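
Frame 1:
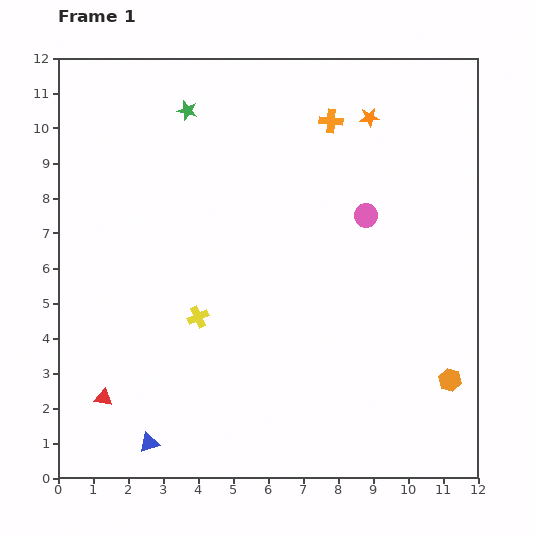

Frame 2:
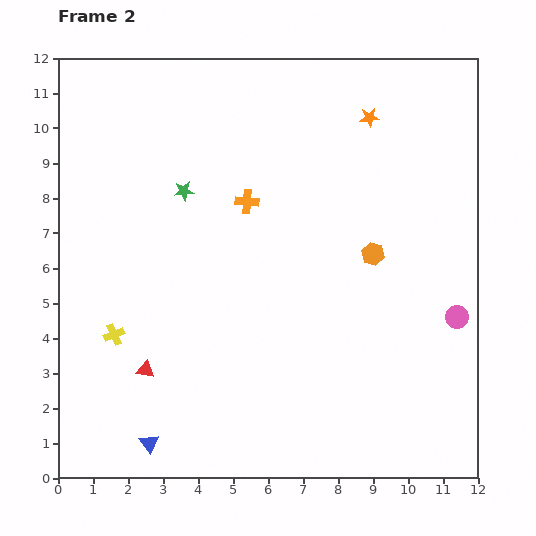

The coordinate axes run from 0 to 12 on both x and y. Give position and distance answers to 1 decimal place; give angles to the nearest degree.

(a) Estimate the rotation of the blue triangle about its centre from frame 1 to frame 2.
47° counter-clockwise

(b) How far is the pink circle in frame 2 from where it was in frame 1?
3.9

The pink circle moved from (8.8, 7.5) to (11.4, 4.6), a distance of √(2.6² + 2.9²) ≈ 3.9.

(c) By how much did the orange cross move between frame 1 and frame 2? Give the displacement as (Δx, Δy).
(-2.4, -2.3)

The orange cross was at (7.8, 10.2) in frame 1 and (5.4, 7.9) in frame 2.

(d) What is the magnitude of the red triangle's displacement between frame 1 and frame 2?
1.4

The red triangle moved from (1.3, 2.3) to (2.5, 3.1), a distance of √(1.2² + 0.8²) ≈ 1.4.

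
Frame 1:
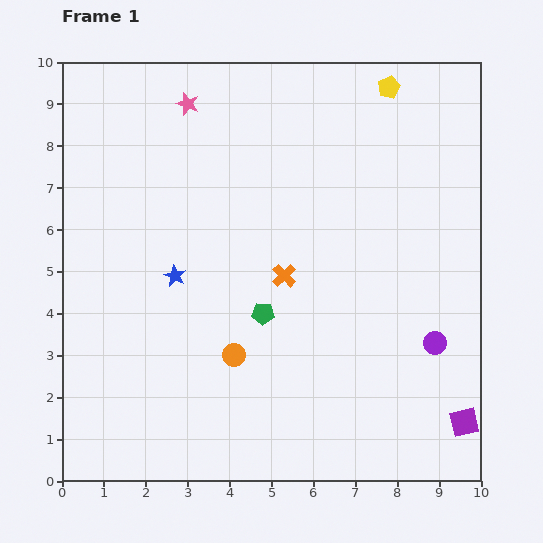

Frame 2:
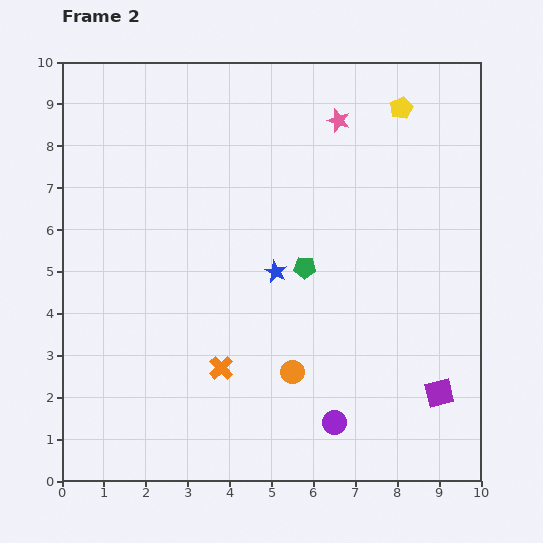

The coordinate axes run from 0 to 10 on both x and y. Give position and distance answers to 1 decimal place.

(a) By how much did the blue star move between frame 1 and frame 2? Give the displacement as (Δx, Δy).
(2.4, 0.1)

The blue star was at (2.7, 4.9) in frame 1 and (5.1, 5.0) in frame 2.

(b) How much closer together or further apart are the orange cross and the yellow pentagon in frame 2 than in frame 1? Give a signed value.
+2.4

Distance in frame 1: 5.1. Distance in frame 2: 7.5.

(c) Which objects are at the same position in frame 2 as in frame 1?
none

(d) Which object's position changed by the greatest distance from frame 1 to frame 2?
the pink star

(moved 3.6; next 3.1)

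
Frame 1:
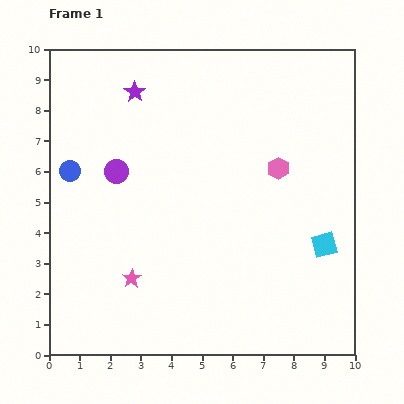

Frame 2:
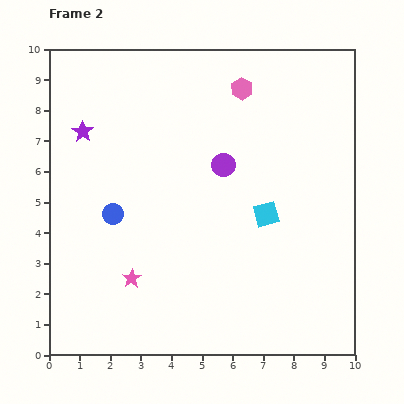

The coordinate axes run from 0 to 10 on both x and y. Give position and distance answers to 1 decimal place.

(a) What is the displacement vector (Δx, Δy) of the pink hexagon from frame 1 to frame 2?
(-1.2, 2.6)

The pink hexagon was at (7.5, 6.1) in frame 1 and (6.3, 8.7) in frame 2.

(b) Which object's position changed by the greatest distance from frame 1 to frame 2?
the purple circle

(moved 3.5; next 2.9)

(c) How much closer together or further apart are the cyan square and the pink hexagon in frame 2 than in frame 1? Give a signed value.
+1.3

Distance in frame 1: 2.9. Distance in frame 2: 4.2.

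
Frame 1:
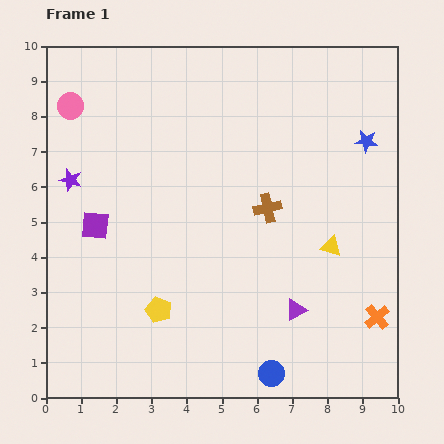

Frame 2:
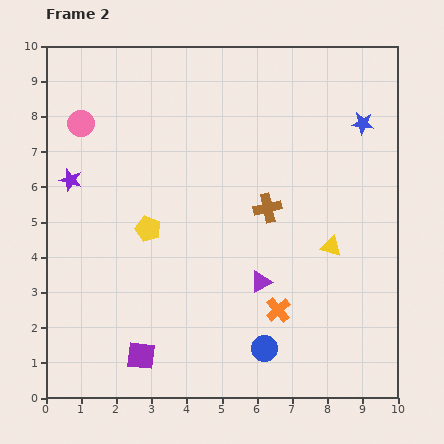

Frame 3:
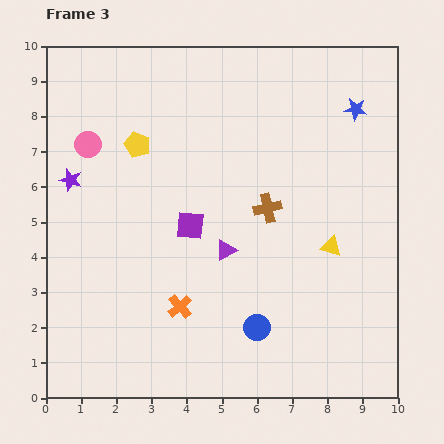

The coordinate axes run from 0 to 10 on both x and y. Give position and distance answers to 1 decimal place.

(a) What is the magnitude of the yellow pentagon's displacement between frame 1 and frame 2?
2.3

The yellow pentagon moved from (3.2, 2.5) to (2.9, 4.8), a distance of √(0.3² + 2.3²) ≈ 2.3.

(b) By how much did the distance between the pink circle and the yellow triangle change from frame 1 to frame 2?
-0.5

Distance in frame 1: 8.4. Distance in frame 2: 7.9.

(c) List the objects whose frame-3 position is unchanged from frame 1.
the yellow triangle, the purple star, the brown cross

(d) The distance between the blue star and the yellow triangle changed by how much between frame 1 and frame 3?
+0.8

Distance in frame 1: 3.2. Distance in frame 3: 4.0.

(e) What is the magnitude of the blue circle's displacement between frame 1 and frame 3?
1.4

The blue circle moved from (6.4, 0.7) to (6.0, 2.0), a distance of √(0.4² + 1.3²) ≈ 1.4.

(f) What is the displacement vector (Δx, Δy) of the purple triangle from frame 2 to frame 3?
(-1.0, 0.9)

The purple triangle was at (6.1, 3.3) in frame 2 and (5.1, 4.2) in frame 3.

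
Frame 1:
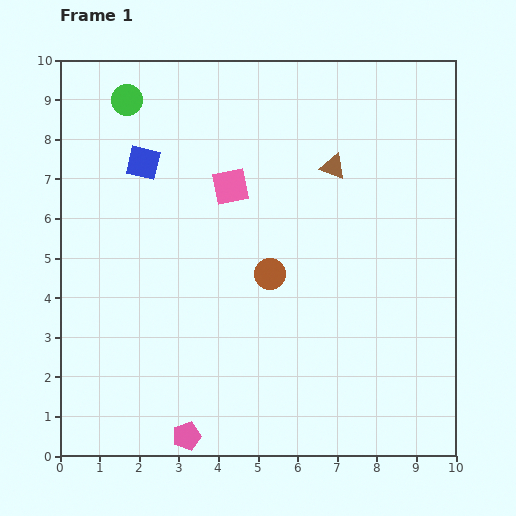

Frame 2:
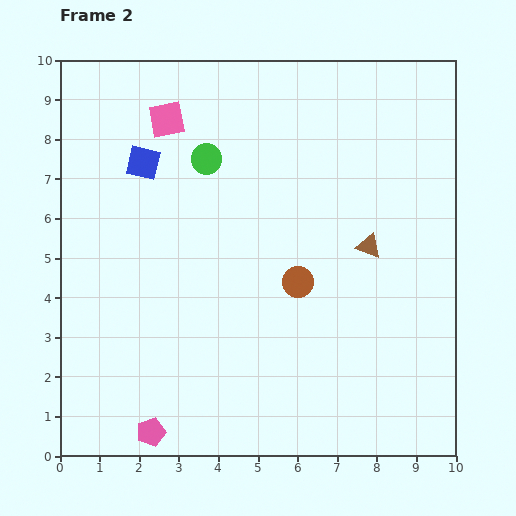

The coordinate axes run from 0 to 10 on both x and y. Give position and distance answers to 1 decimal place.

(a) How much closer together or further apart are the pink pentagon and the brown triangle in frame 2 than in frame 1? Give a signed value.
-0.5

Distance in frame 1: 7.7. Distance in frame 2: 7.2.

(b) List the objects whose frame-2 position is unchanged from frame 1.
the blue square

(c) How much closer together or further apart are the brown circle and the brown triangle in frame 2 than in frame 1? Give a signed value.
-1.1

Distance in frame 1: 3.1. Distance in frame 2: 2.0.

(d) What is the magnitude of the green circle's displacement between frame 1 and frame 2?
2.5

The green circle moved from (1.7, 9.0) to (3.7, 7.5), a distance of √(2.0² + 1.5²) ≈ 2.5.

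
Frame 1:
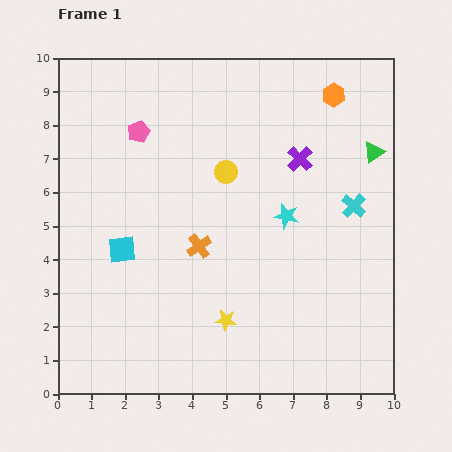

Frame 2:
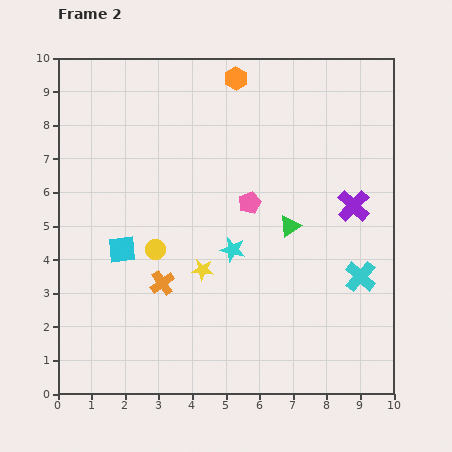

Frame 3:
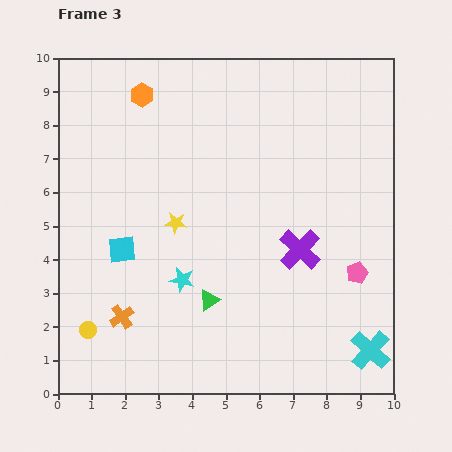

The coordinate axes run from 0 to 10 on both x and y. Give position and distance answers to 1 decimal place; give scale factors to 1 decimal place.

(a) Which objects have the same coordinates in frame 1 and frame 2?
the cyan square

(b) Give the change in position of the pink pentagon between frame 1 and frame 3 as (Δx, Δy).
(6.5, -4.2)

The pink pentagon was at (2.4, 7.8) in frame 1 and (8.9, 3.6) in frame 3.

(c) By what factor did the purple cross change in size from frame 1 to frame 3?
1.6×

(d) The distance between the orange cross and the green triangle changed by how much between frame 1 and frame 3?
-3.3

Distance in frame 1: 5.9. Distance in frame 3: 2.6.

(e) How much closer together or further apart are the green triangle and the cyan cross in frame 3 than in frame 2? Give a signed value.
+2.4

Distance in frame 2: 2.6. Distance in frame 3: 5.0.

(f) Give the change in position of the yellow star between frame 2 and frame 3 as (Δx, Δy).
(-0.8, 1.4)

The yellow star was at (4.3, 3.7) in frame 2 and (3.5, 5.1) in frame 3.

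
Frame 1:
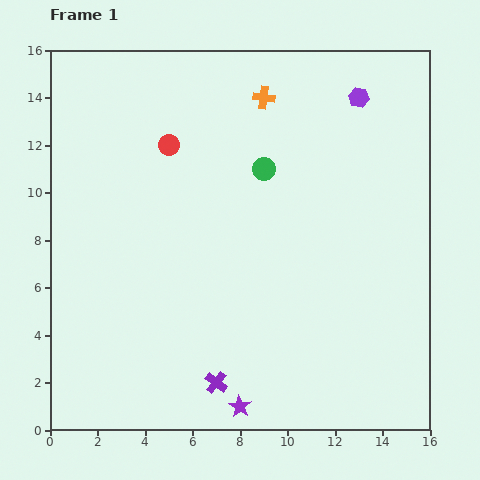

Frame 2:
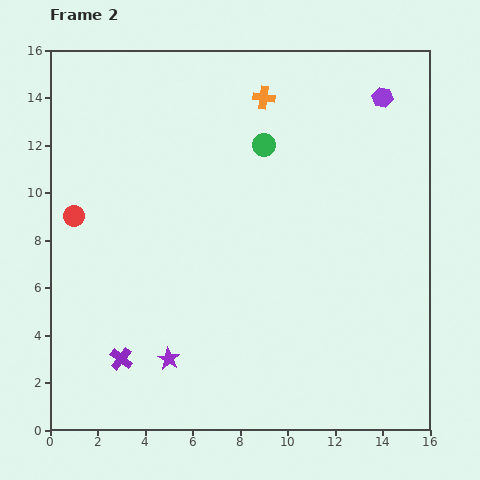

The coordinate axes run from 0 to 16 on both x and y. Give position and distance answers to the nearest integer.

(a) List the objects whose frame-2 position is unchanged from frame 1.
the orange cross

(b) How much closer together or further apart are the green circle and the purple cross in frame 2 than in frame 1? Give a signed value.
+2

Distance in frame 1: 9. Distance in frame 2: 11.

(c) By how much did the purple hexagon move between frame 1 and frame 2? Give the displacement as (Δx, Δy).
(1, 0)

The purple hexagon was at (13, 14) in frame 1 and (14, 14) in frame 2.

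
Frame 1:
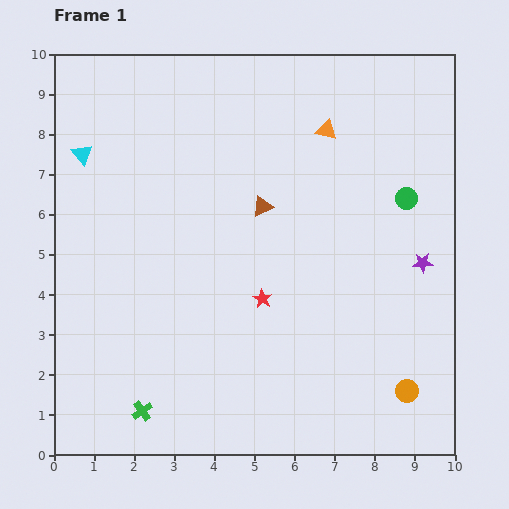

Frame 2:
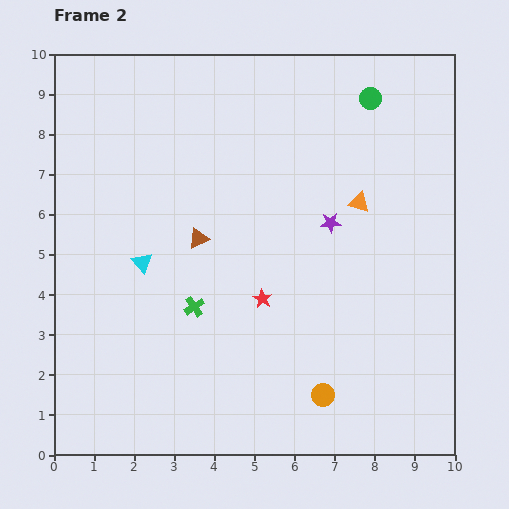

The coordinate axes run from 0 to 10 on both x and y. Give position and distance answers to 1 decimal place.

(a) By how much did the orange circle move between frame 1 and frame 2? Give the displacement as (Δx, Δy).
(-2.1, -0.1)

The orange circle was at (8.8, 1.6) in frame 1 and (6.7, 1.5) in frame 2.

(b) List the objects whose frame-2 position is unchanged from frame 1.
the red star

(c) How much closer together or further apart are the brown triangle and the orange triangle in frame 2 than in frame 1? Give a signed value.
+1.6

Distance in frame 1: 2.5. Distance in frame 2: 4.1.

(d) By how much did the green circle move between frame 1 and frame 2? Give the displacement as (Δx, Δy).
(-0.9, 2.5)

The green circle was at (8.8, 6.4) in frame 1 and (7.9, 8.9) in frame 2.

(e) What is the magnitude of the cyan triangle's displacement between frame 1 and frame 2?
3.1

The cyan triangle moved from (0.7, 7.5) to (2.2, 4.8), a distance of √(1.5² + 2.7²) ≈ 3.1.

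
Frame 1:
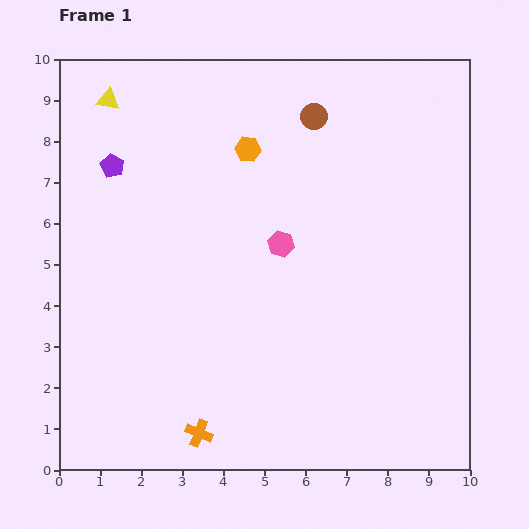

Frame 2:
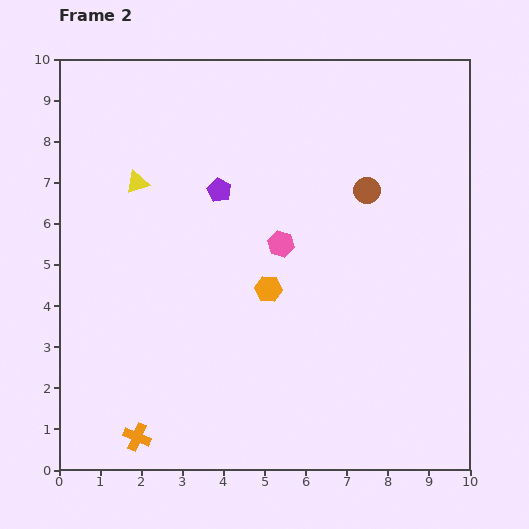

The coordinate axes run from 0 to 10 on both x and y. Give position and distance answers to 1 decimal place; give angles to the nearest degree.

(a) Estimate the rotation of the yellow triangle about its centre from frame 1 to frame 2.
28° counter-clockwise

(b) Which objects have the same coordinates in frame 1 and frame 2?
the pink hexagon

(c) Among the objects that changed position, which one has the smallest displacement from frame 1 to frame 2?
the orange cross

(moved 1.5)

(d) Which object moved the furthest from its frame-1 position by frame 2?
the orange hexagon

(moved 3.4; next 2.7)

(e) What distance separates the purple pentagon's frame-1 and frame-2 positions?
2.7

The purple pentagon moved from (1.3, 7.4) to (3.9, 6.8), a distance of √(2.6² + 0.6²) ≈ 2.7.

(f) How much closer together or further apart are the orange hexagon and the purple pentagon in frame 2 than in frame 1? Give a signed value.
-0.6

Distance in frame 1: 3.3. Distance in frame 2: 2.7.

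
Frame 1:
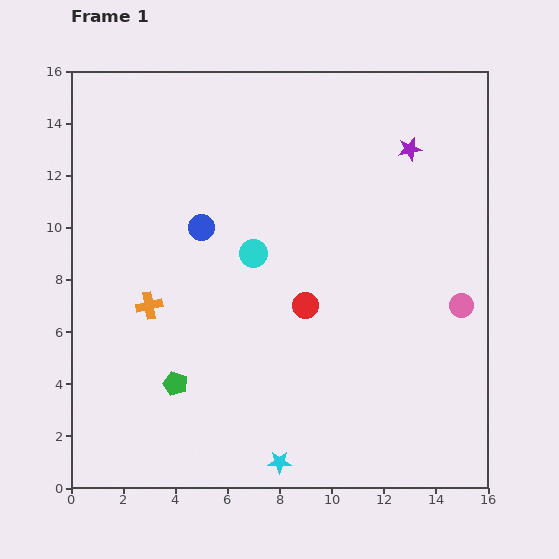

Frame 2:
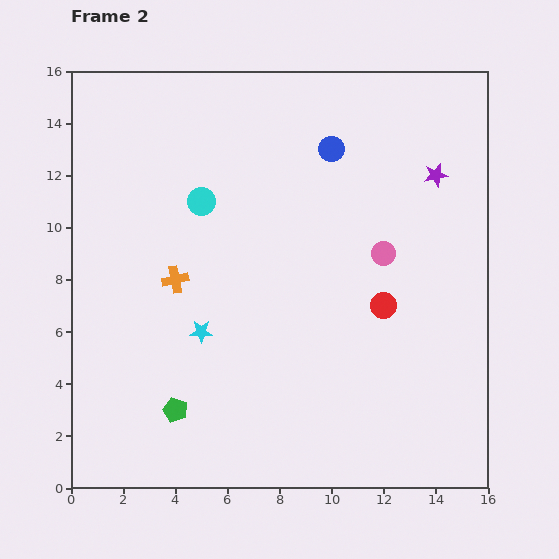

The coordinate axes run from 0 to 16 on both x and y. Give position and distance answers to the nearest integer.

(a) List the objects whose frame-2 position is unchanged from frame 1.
none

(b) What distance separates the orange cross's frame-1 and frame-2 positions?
1

The orange cross moved from (3, 7) to (4, 8), a distance of √(1² + 1²) ≈ 1.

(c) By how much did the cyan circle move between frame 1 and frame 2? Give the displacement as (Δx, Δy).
(-2, 2)

The cyan circle was at (7, 9) in frame 1 and (5, 11) in frame 2.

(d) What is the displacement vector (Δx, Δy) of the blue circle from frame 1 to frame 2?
(5, 3)

The blue circle was at (5, 10) in frame 1 and (10, 13) in frame 2.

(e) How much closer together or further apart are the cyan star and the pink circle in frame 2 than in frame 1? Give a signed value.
-1

Distance in frame 1: 9. Distance in frame 2: 8.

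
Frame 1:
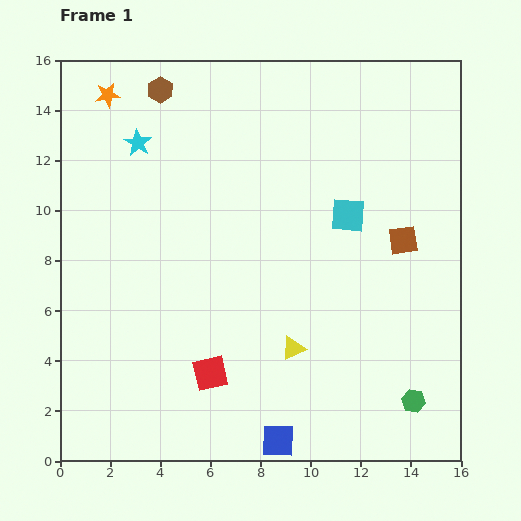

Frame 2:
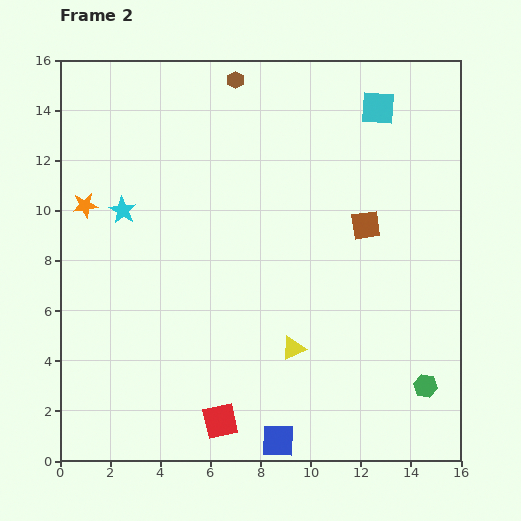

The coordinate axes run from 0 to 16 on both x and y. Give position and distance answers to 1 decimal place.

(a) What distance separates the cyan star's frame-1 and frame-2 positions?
2.8

The cyan star moved from (3.1, 12.7) to (2.5, 10.0), a distance of √(0.6² + 2.7²) ≈ 2.8.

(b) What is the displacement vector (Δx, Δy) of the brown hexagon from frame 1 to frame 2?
(3.0, 0.4)

The brown hexagon was at (4.0, 14.8) in frame 1 and (7.0, 15.2) in frame 2.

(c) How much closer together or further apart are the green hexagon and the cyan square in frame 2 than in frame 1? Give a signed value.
+3.5

Distance in frame 1: 7.8. Distance in frame 2: 11.3.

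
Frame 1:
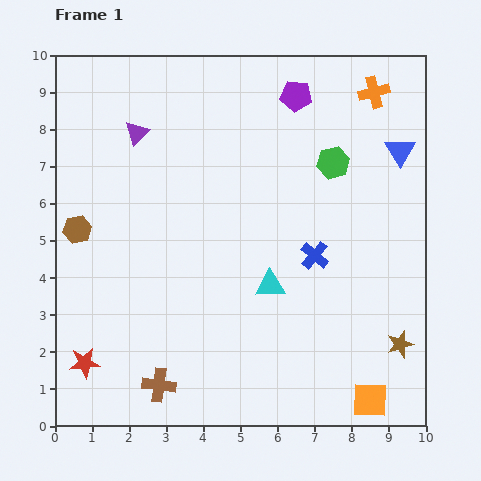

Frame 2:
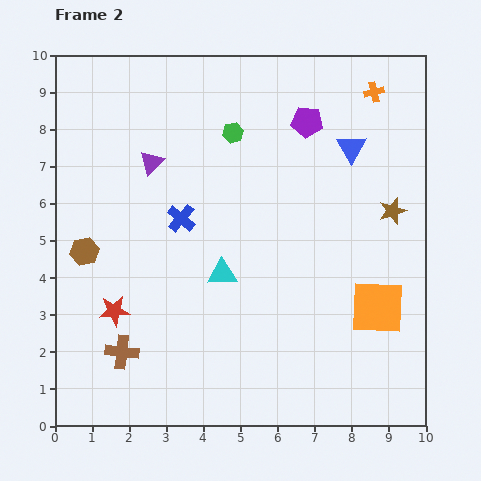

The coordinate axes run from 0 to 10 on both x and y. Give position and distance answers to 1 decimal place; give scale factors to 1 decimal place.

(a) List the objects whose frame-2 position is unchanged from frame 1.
the orange cross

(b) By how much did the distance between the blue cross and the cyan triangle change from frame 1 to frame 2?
+0.5

Distance in frame 1: 1.4. Distance in frame 2: 1.9.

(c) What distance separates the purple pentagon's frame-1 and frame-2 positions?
0.8

The purple pentagon moved from (6.5, 8.9) to (6.8, 8.2), a distance of √(0.3² + 0.7²) ≈ 0.8.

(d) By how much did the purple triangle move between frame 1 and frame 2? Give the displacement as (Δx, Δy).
(0.4, -0.8)

The purple triangle was at (2.2, 7.9) in frame 1 and (2.6, 7.1) in frame 2.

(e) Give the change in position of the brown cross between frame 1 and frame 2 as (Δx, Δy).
(-1.0, 0.9)

The brown cross was at (2.8, 1.1) in frame 1 and (1.8, 2.0) in frame 2.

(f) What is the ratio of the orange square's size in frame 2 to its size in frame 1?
1.5×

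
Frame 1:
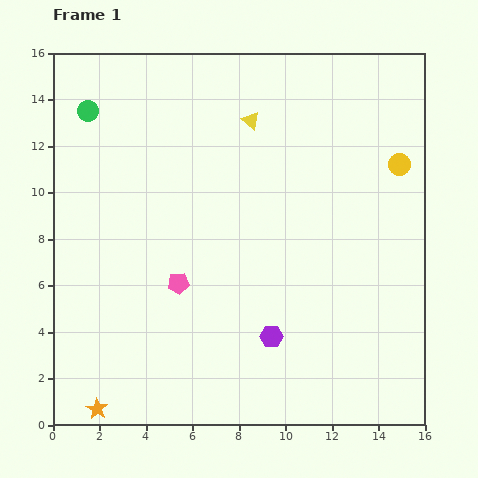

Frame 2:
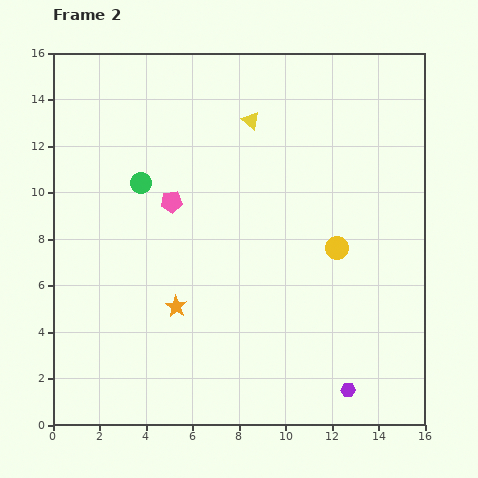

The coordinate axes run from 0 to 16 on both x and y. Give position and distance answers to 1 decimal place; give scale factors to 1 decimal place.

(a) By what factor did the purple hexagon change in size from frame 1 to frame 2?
0.6×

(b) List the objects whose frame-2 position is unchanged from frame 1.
the yellow triangle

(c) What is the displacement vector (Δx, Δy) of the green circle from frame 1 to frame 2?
(2.3, -3.1)

The green circle was at (1.5, 13.5) in frame 1 and (3.8, 10.4) in frame 2.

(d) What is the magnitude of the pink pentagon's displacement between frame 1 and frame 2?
3.5

The pink pentagon moved from (5.4, 6.1) to (5.1, 9.6), a distance of √(0.3² + 3.5²) ≈ 3.5.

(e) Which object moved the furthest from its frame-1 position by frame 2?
the orange star

(moved 5.6; next 4.5)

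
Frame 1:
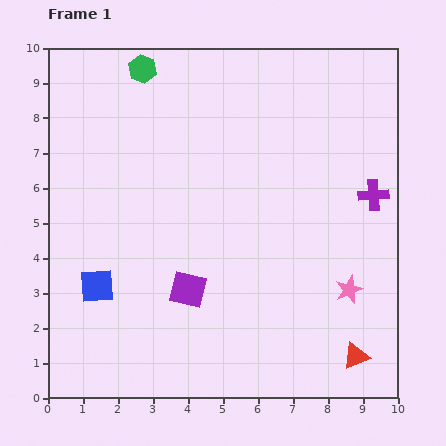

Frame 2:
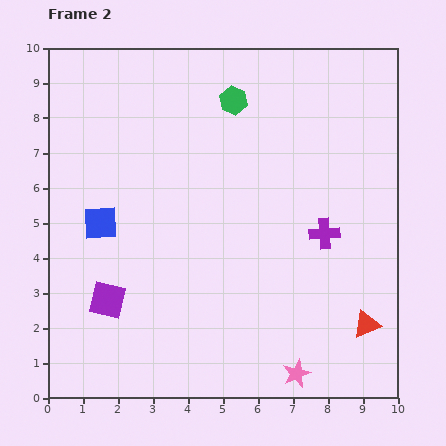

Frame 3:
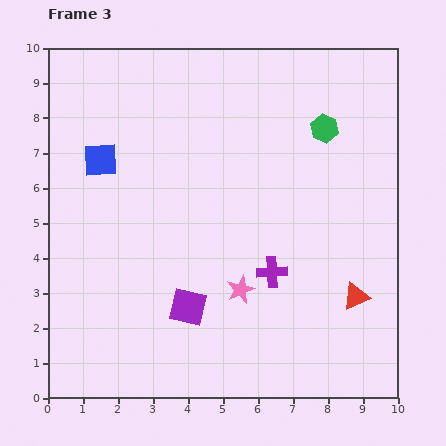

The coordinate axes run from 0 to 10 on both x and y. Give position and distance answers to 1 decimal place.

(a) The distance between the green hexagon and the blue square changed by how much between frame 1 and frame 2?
-1.1

Distance in frame 1: 6.3. Distance in frame 2: 5.2.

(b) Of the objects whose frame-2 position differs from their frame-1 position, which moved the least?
the red triangle

(moved 0.9)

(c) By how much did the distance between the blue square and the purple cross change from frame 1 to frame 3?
-2.4

Distance in frame 1: 8.3. Distance in frame 3: 5.9.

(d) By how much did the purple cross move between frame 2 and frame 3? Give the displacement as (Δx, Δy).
(-1.5, -1.1)

The purple cross was at (7.9, 4.7) in frame 2 and (6.4, 3.6) in frame 3.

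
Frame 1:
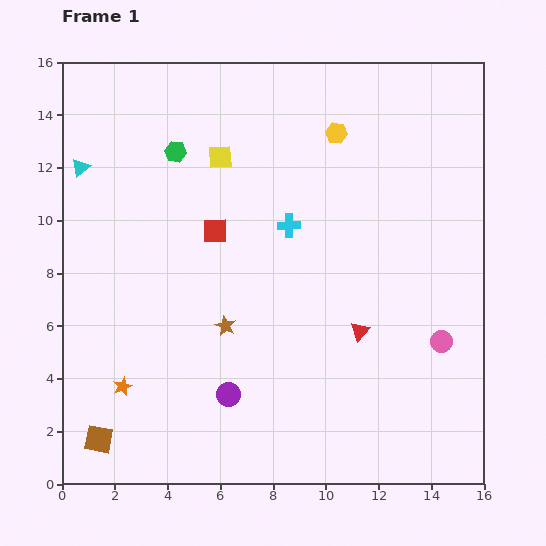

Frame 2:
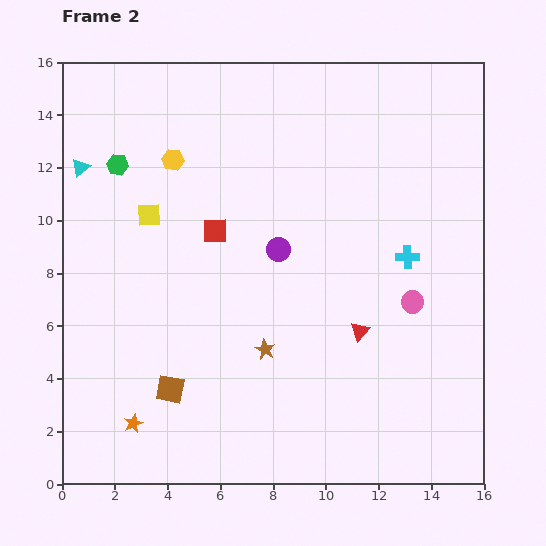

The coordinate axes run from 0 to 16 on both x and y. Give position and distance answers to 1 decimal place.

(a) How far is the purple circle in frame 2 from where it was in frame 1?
5.8

The purple circle moved from (6.3, 3.4) to (8.2, 8.9), a distance of √(1.9² + 5.5²) ≈ 5.8.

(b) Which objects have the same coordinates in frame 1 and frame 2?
the red triangle, the cyan triangle, the red square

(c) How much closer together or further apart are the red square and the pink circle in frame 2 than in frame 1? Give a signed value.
-1.6

Distance in frame 1: 9.6. Distance in frame 2: 8.0.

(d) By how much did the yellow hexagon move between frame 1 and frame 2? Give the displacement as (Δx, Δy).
(-6.2, -1.0)

The yellow hexagon was at (10.4, 13.3) in frame 1 and (4.2, 12.3) in frame 2.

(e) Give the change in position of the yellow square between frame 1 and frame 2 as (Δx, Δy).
(-2.7, -2.2)

The yellow square was at (6.0, 12.4) in frame 1 and (3.3, 10.2) in frame 2.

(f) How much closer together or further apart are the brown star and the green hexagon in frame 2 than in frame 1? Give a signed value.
+2.1

Distance in frame 1: 6.9. Distance in frame 2: 9.0.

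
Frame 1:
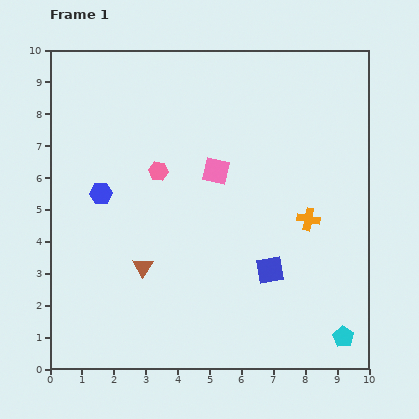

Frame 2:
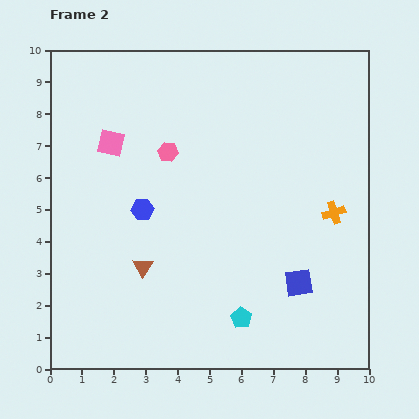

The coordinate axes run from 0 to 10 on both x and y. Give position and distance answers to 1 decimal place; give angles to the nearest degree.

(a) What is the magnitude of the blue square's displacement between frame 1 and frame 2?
1.0

The blue square moved from (6.9, 3.1) to (7.8, 2.7), a distance of √(0.9² + 0.4²) ≈ 1.0.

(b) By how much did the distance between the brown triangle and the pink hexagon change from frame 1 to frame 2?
+0.7

Distance in frame 1: 3.0. Distance in frame 2: 3.7.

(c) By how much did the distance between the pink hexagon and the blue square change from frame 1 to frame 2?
+1.1

Distance in frame 1: 4.7. Distance in frame 2: 5.8.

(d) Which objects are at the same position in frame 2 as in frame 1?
the brown triangle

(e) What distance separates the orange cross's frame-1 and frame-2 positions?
0.8

The orange cross moved from (8.1, 4.7) to (8.9, 4.9), a distance of √(0.8² + 0.2²) ≈ 0.8.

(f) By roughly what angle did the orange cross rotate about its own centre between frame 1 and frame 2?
29° counter-clockwise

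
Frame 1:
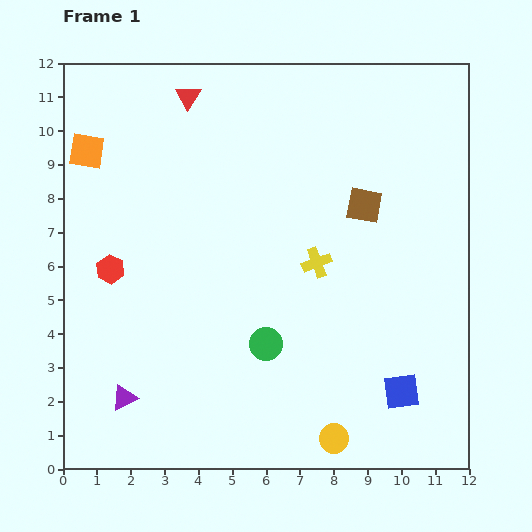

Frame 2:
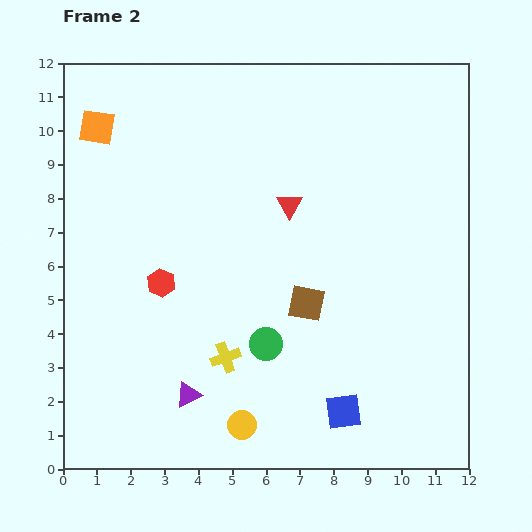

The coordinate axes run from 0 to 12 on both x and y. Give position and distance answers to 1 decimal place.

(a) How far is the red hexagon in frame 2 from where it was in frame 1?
1.6

The red hexagon moved from (1.4, 5.9) to (2.9, 5.5), a distance of √(1.5² + 0.4²) ≈ 1.6.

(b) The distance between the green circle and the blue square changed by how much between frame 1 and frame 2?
-1.2

Distance in frame 1: 4.2. Distance in frame 2: 3.0.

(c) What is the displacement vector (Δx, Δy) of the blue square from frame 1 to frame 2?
(-1.7, -0.6)

The blue square was at (10.0, 2.3) in frame 1 and (8.3, 1.7) in frame 2.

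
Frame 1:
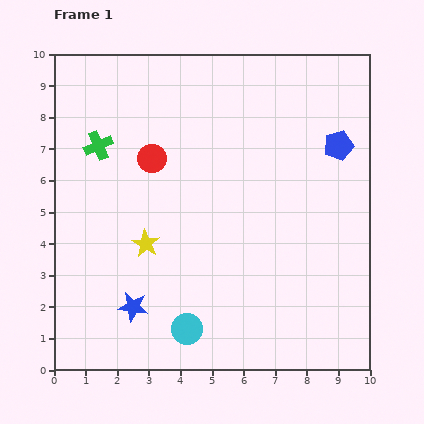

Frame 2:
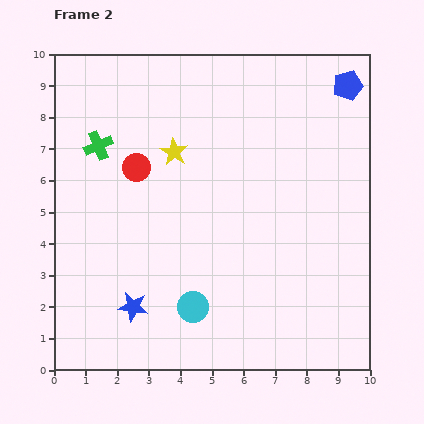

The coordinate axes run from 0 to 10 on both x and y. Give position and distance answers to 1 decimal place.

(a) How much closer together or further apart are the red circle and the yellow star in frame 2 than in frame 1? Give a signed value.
-1.4

Distance in frame 1: 2.7. Distance in frame 2: 1.3.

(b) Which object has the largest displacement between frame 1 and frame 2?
the yellow star

(moved 3.0; next 1.9)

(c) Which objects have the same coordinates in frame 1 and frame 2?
the blue star, the green cross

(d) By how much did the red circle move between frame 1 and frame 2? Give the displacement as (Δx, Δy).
(-0.5, -0.3)

The red circle was at (3.1, 6.7) in frame 1 and (2.6, 6.4) in frame 2.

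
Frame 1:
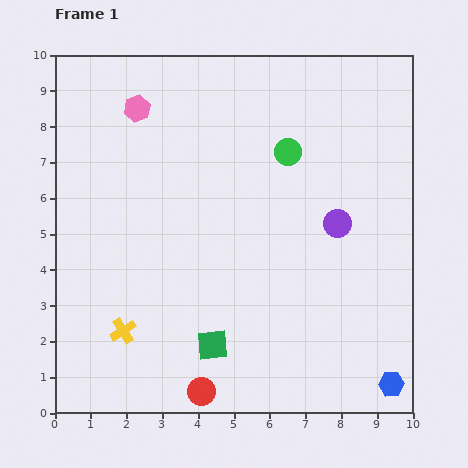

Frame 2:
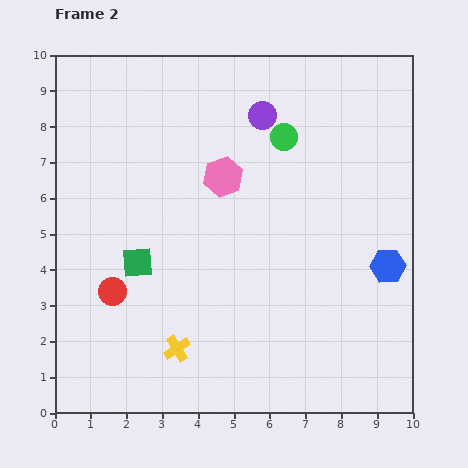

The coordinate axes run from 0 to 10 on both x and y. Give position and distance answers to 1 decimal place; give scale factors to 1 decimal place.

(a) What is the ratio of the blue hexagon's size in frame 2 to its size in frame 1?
1.4×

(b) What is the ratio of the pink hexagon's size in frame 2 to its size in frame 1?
1.5×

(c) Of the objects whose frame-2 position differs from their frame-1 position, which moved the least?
the green circle

(moved 0.4)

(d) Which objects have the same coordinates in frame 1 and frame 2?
none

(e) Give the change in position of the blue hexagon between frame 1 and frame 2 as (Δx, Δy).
(-0.1, 3.3)

The blue hexagon was at (9.4, 0.8) in frame 1 and (9.3, 4.1) in frame 2.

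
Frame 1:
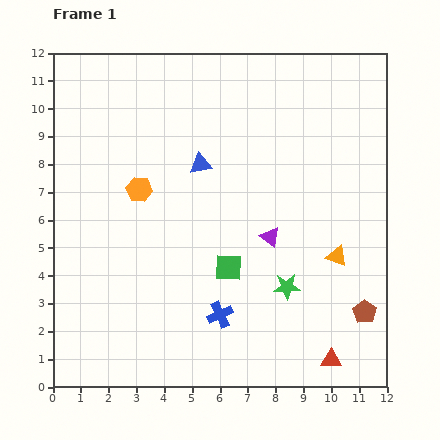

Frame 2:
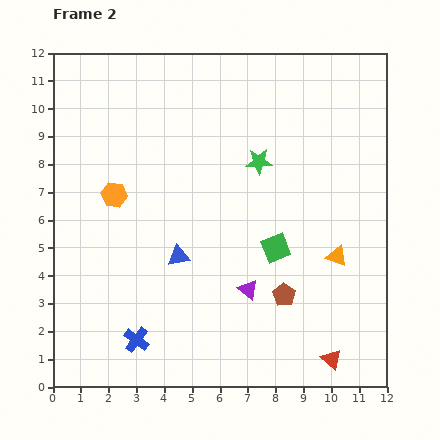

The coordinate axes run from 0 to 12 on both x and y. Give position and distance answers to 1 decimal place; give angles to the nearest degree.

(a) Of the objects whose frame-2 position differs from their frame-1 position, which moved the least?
the orange hexagon

(moved 0.9)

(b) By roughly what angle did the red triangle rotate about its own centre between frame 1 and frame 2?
40° clockwise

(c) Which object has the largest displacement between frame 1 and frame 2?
the green star

(moved 4.6; next 3.4)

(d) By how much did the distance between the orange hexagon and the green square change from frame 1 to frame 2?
+1.8

Distance in frame 1: 4.3. Distance in frame 2: 6.1.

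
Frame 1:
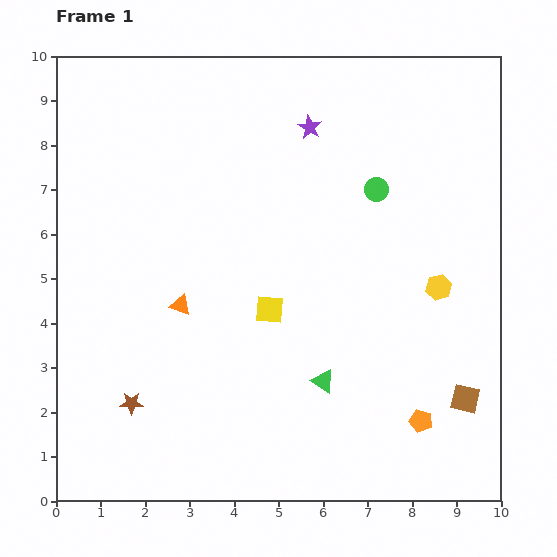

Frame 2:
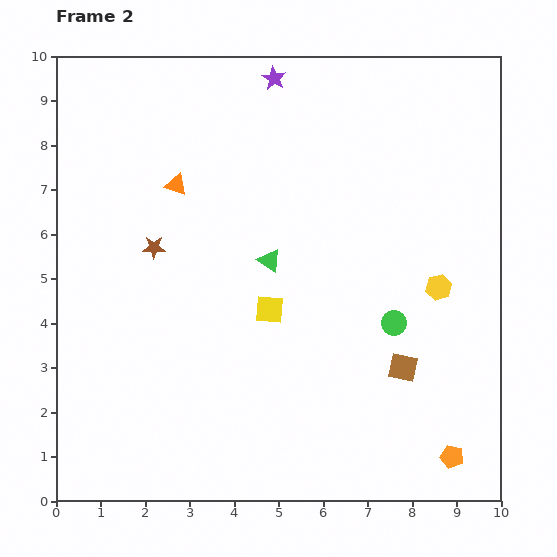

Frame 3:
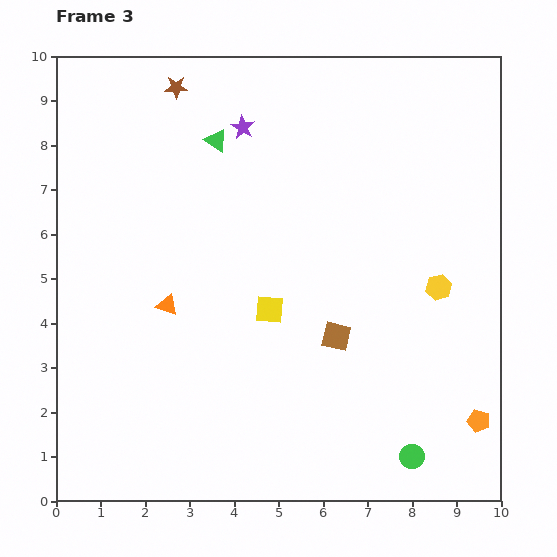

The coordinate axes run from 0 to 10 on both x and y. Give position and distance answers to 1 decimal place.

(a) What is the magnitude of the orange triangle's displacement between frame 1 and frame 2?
2.7

The orange triangle moved from (2.8, 4.4) to (2.7, 7.1), a distance of √(0.1² + 2.7²) ≈ 2.7.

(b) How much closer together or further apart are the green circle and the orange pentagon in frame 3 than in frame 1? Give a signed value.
-3.6

Distance in frame 1: 5.3. Distance in frame 3: 1.7.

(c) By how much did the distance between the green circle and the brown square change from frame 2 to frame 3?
+2.2

Distance in frame 2: 1.0. Distance in frame 3: 3.2.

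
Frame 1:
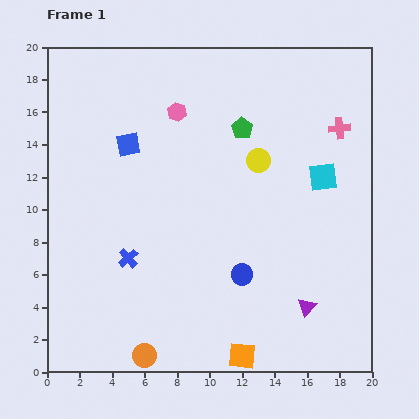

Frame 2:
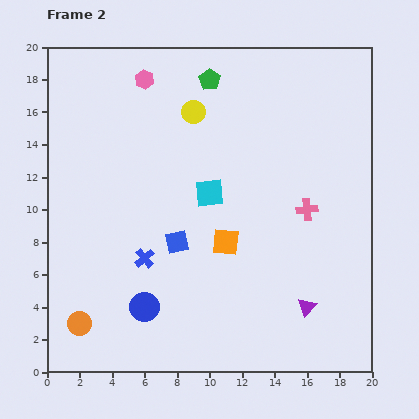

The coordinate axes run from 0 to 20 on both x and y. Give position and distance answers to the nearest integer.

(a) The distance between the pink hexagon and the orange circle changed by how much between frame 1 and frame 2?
+1

Distance in frame 1: 15. Distance in frame 2: 16.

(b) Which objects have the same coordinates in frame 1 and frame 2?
the purple triangle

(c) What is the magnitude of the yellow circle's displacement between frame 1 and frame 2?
5

The yellow circle moved from (13, 13) to (9, 16), a distance of √(4² + 3²) ≈ 5.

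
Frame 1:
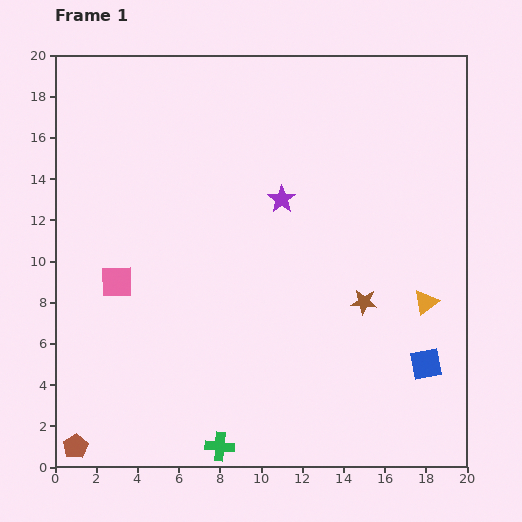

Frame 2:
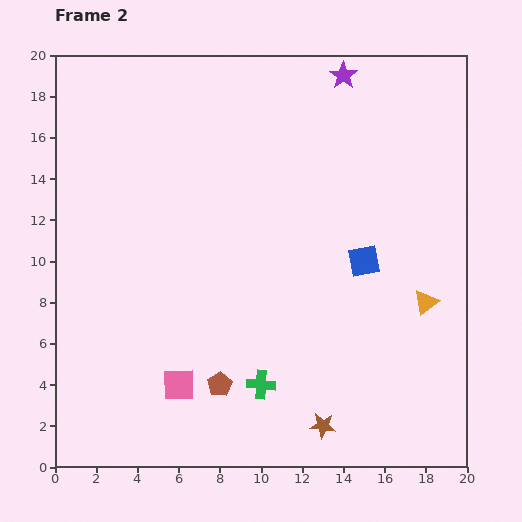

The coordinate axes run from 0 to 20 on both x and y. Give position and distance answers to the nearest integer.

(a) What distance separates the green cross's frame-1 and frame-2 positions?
4

The green cross moved from (8, 1) to (10, 4), a distance of √(2² + 3²) ≈ 4.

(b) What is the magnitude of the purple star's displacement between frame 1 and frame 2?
7

The purple star moved from (11, 13) to (14, 19), a distance of √(3² + 6²) ≈ 7.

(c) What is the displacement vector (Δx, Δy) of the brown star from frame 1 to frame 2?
(-2, -6)

The brown star was at (15, 8) in frame 1 and (13, 2) in frame 2.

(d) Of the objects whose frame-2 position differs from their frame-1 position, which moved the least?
the green cross

(moved 4)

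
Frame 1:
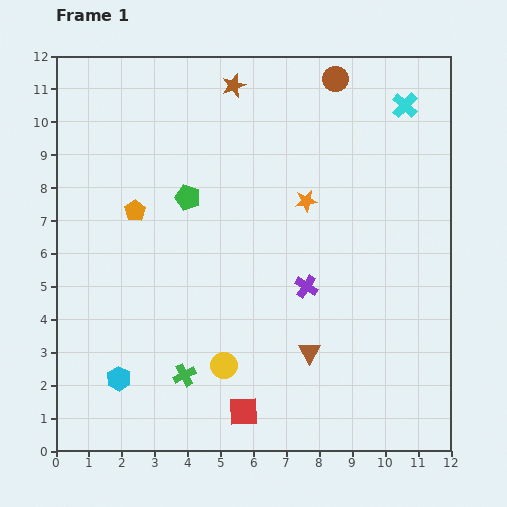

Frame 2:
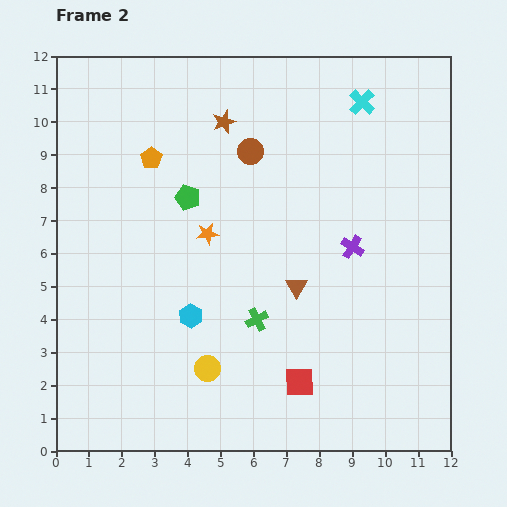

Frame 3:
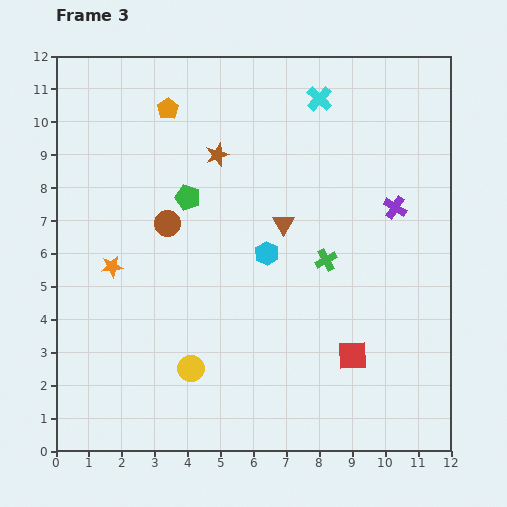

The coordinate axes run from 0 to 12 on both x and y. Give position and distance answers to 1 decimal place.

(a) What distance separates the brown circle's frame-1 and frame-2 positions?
3.4

The brown circle moved from (8.5, 11.3) to (5.9, 9.1), a distance of √(2.6² + 2.2²) ≈ 3.4.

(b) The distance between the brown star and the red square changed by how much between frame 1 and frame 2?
-1.7

Distance in frame 1: 9.9. Distance in frame 2: 8.2.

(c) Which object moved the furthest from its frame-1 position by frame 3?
the brown circle

(moved 6.7; next 6.2)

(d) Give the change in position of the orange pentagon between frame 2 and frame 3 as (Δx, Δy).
(0.5, 1.5)

The orange pentagon was at (2.9, 8.9) in frame 2 and (3.4, 10.4) in frame 3.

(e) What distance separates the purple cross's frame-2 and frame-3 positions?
1.8

The purple cross moved from (9.0, 6.2) to (10.3, 7.4), a distance of √(1.3² + 1.2²) ≈ 1.8.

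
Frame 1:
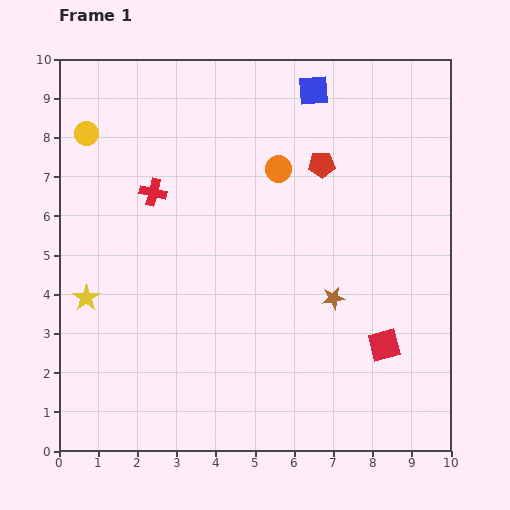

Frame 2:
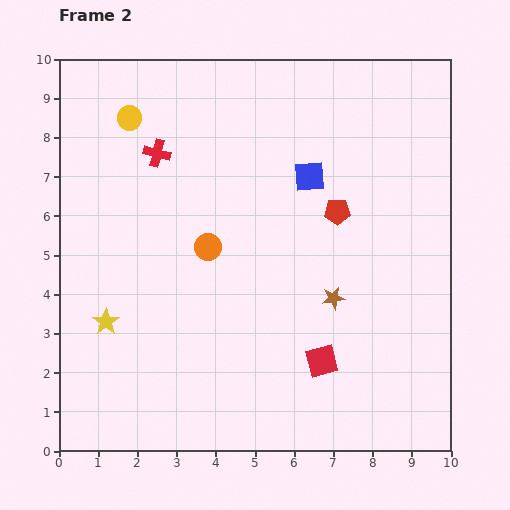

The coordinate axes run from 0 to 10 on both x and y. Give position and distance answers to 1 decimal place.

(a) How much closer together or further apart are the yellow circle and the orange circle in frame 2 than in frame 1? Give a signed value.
-1.1

Distance in frame 1: 5.0. Distance in frame 2: 3.9.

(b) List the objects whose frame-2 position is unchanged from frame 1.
the brown star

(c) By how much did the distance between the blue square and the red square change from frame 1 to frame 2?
-2.0

Distance in frame 1: 6.7. Distance in frame 2: 4.7.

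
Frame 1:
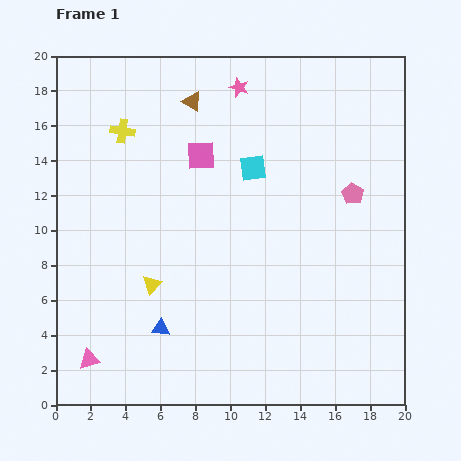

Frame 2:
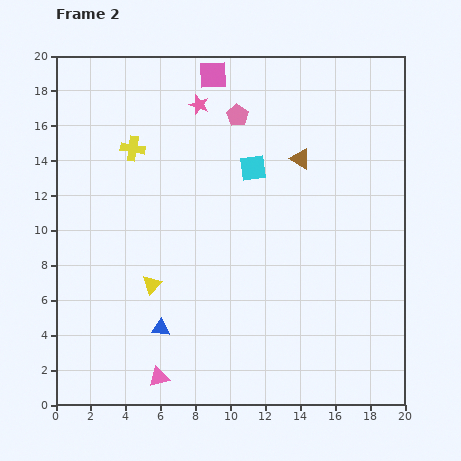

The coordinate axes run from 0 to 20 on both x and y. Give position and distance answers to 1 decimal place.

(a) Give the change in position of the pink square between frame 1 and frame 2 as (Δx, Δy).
(0.7, 4.6)

The pink square was at (8.3, 14.3) in frame 1 and (9.0, 18.9) in frame 2.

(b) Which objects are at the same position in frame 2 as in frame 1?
the blue triangle, the cyan square, the yellow triangle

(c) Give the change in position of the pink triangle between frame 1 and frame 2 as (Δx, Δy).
(4.0, -1.0)

The pink triangle was at (1.9, 2.6) in frame 1 and (5.9, 1.6) in frame 2.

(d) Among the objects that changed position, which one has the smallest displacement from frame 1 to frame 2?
the yellow cross

(moved 1.2)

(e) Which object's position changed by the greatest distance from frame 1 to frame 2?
the pink pentagon

(moved 8.0; next 7.0)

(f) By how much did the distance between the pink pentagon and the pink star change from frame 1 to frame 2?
-6.6

Distance in frame 1: 8.9. Distance in frame 2: 2.3.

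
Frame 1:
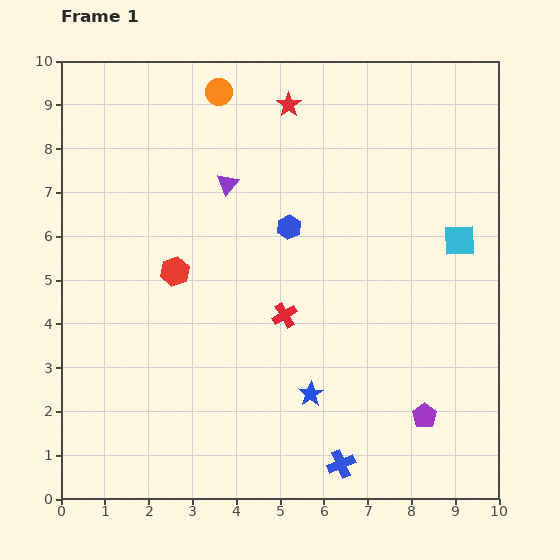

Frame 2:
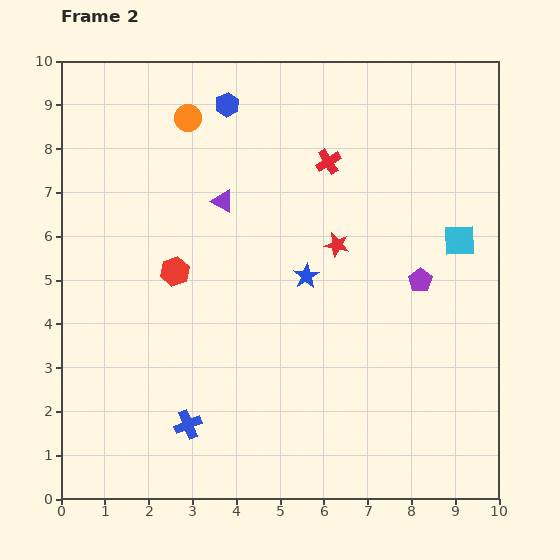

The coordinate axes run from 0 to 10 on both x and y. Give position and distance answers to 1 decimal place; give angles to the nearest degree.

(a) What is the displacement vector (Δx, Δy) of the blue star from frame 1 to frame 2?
(-0.1, 2.7)

The blue star was at (5.7, 2.4) in frame 1 and (5.6, 5.1) in frame 2.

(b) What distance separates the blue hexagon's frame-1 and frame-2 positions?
3.1

The blue hexagon moved from (5.2, 6.2) to (3.8, 9.0), a distance of √(1.4² + 2.8²) ≈ 3.1.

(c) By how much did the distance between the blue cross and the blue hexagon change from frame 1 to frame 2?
+1.9

Distance in frame 1: 5.5. Distance in frame 2: 7.4.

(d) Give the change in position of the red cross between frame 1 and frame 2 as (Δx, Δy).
(1.0, 3.5)

The red cross was at (5.1, 4.2) in frame 1 and (6.1, 7.7) in frame 2.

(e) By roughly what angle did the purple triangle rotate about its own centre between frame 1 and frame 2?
41° counter-clockwise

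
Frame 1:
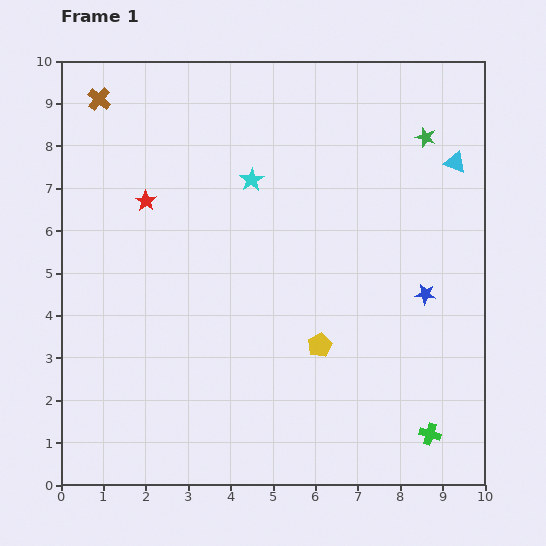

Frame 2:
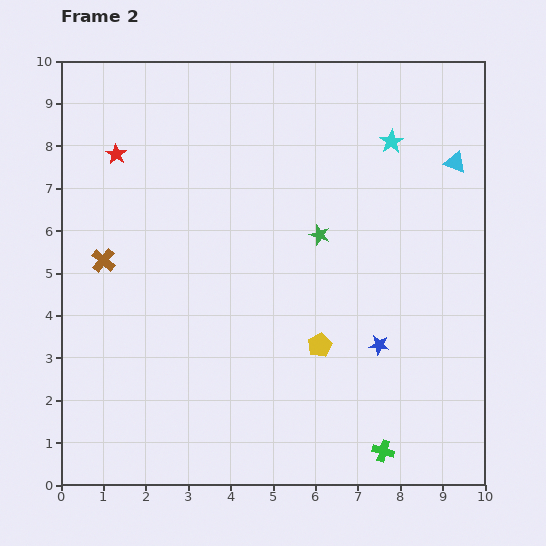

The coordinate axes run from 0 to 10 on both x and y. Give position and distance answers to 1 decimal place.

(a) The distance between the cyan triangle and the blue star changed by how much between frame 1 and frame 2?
+1.5

Distance in frame 1: 3.2. Distance in frame 2: 4.7.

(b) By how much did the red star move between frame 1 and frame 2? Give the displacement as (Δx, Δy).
(-0.7, 1.1)

The red star was at (2.0, 6.7) in frame 1 and (1.3, 7.8) in frame 2.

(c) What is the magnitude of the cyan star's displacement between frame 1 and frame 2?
3.4

The cyan star moved from (4.5, 7.2) to (7.8, 8.1), a distance of √(3.3² + 0.9²) ≈ 3.4.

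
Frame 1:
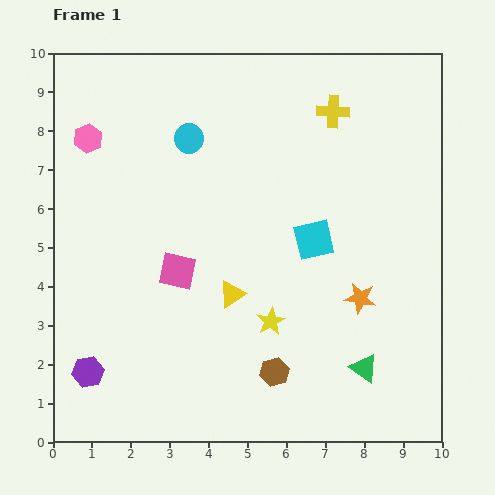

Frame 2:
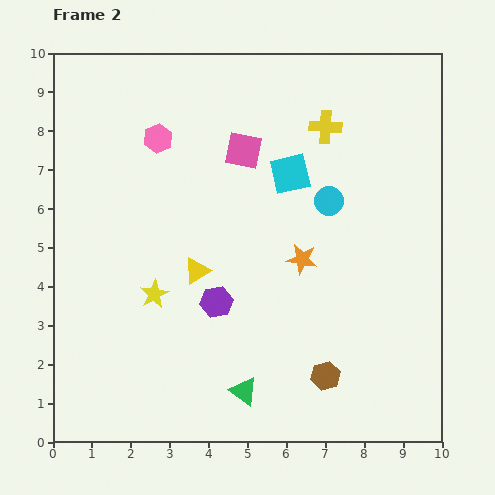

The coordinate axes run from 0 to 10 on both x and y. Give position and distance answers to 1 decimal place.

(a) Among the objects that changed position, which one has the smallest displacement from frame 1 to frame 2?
the yellow cross

(moved 0.4)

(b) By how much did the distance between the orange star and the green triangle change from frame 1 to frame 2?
+1.9

Distance in frame 1: 1.8. Distance in frame 2: 3.7.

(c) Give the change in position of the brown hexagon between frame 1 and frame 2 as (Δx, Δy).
(1.3, -0.1)

The brown hexagon was at (5.7, 1.8) in frame 1 and (7.0, 1.7) in frame 2.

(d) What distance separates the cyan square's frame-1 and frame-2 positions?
1.8

The cyan square moved from (6.7, 5.2) to (6.1, 6.9), a distance of √(0.6² + 1.7²) ≈ 1.8.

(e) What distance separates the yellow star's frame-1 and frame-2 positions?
3.1

The yellow star moved from (5.6, 3.1) to (2.6, 3.8), a distance of √(3.0² + 0.7²) ≈ 3.1.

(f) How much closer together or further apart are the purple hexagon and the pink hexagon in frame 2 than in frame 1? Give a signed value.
-1.5

Distance in frame 1: 6.0. Distance in frame 2: 4.5.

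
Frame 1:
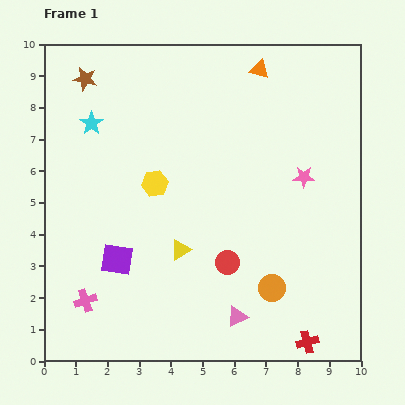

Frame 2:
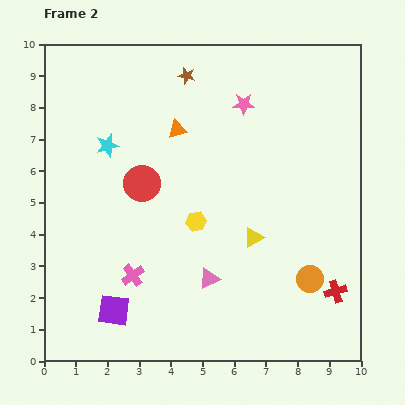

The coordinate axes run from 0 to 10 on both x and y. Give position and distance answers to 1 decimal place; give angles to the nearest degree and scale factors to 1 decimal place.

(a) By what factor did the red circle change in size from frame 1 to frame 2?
1.5×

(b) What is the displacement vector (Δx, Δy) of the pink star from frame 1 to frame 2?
(-1.9, 2.3)

The pink star was at (8.2, 5.8) in frame 1 and (6.3, 8.1) in frame 2.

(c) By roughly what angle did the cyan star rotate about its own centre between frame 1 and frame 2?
20° clockwise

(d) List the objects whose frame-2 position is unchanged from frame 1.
none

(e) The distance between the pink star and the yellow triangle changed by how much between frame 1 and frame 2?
-0.3

Distance in frame 1: 4.5. Distance in frame 2: 4.2.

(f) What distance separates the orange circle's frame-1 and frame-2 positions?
1.2

The orange circle moved from (7.2, 2.3) to (8.4, 2.6), a distance of √(1.2² + 0.3²) ≈ 1.2.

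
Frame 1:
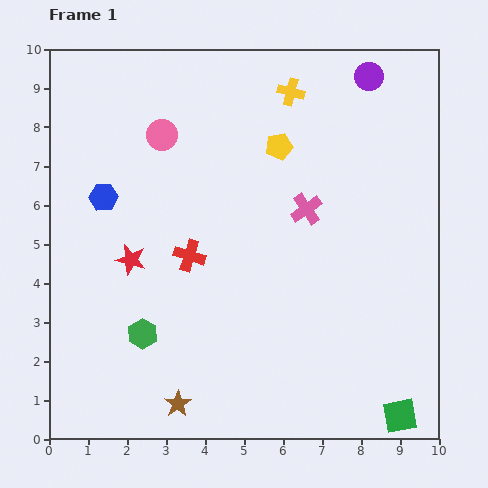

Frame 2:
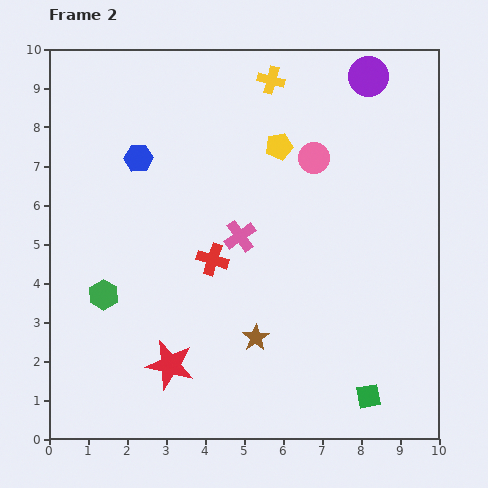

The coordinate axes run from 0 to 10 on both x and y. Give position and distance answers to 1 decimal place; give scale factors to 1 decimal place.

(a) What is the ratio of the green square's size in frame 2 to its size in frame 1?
0.7×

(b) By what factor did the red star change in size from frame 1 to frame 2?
1.6×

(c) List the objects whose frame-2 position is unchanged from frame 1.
the purple circle, the yellow pentagon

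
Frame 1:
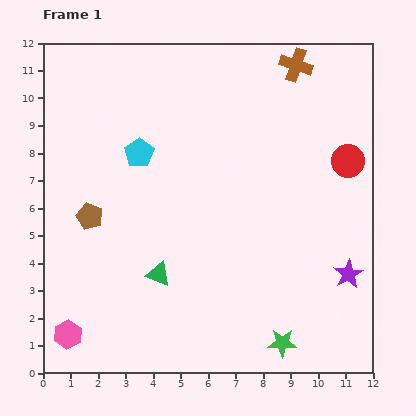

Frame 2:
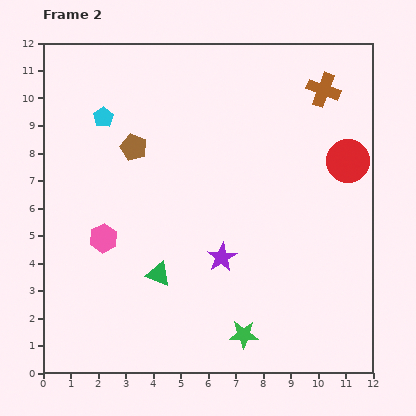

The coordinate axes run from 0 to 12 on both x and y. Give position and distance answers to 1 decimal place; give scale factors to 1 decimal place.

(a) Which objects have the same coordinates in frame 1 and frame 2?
the red circle, the green triangle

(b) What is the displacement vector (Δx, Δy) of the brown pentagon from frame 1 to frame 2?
(1.6, 2.5)

The brown pentagon was at (1.7, 5.7) in frame 1 and (3.3, 8.2) in frame 2.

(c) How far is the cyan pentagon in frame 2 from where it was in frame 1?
1.8

The cyan pentagon moved from (3.5, 8.0) to (2.2, 9.3), a distance of √(1.3² + 1.3²) ≈ 1.8.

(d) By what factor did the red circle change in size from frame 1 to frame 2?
1.3×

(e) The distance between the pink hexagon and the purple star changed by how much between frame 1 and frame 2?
-6.0

Distance in frame 1: 10.4. Distance in frame 2: 4.4.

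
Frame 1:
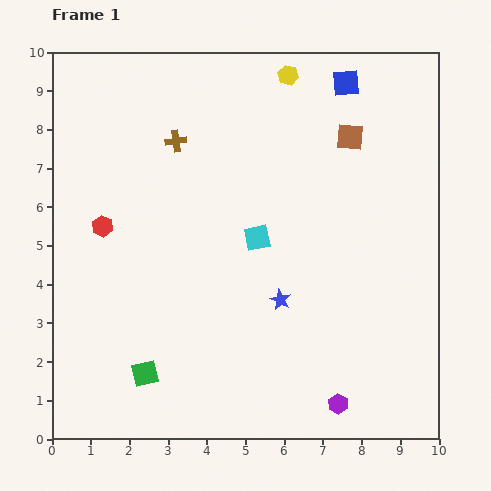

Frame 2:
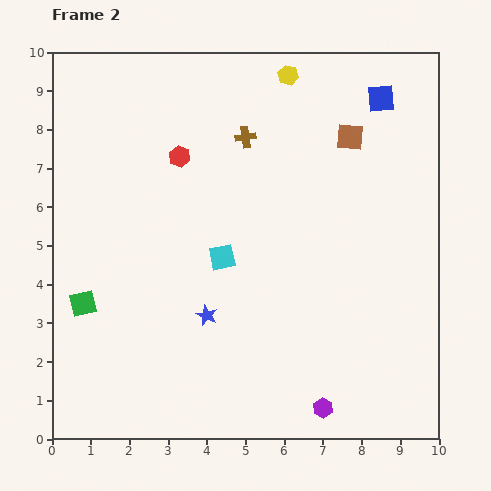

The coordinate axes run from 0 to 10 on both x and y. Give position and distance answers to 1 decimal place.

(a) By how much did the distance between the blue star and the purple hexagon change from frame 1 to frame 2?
+0.7

Distance in frame 1: 3.1. Distance in frame 2: 3.8.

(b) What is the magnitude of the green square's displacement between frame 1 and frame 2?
2.4

The green square moved from (2.4, 1.7) to (0.8, 3.5), a distance of √(1.6² + 1.8²) ≈ 2.4.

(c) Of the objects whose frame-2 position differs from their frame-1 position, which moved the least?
the purple hexagon

(moved 0.4)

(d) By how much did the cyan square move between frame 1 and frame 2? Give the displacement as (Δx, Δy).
(-0.9, -0.5)

The cyan square was at (5.3, 5.2) in frame 1 and (4.4, 4.7) in frame 2.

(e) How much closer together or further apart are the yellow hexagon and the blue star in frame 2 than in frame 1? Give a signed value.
+0.7

Distance in frame 1: 5.8. Distance in frame 2: 6.5.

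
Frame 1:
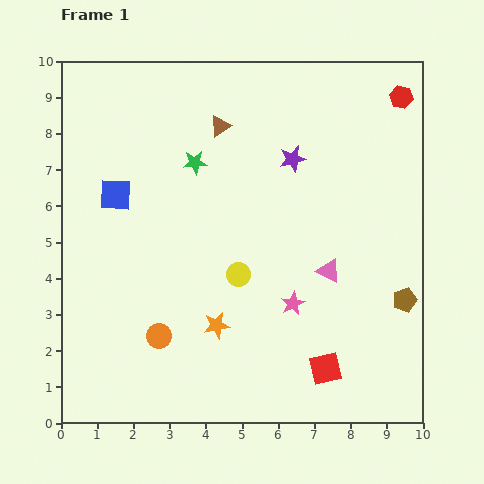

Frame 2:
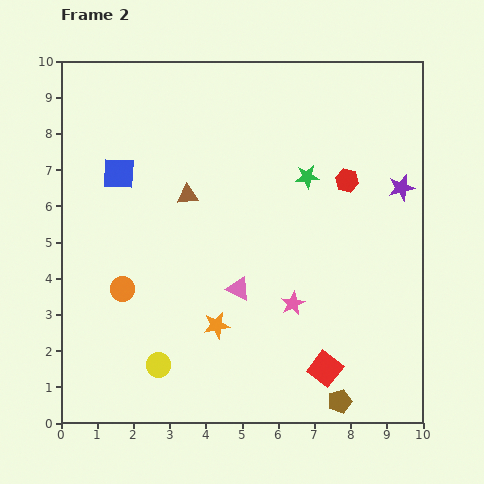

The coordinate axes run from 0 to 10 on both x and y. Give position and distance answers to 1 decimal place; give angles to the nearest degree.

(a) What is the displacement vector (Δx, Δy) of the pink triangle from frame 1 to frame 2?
(-2.5, -0.5)

The pink triangle was at (7.4, 4.2) in frame 1 and (4.9, 3.7) in frame 2.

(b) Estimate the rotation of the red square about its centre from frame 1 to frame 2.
39° counter-clockwise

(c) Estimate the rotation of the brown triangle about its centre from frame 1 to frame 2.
28° clockwise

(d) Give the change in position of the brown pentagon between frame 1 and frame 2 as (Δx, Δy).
(-1.8, -2.8)

The brown pentagon was at (9.5, 3.4) in frame 1 and (7.7, 0.6) in frame 2.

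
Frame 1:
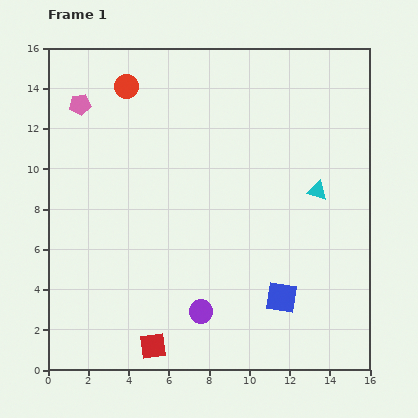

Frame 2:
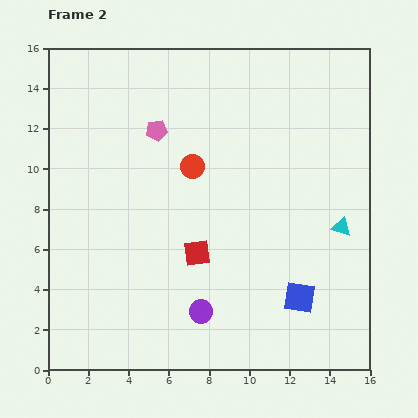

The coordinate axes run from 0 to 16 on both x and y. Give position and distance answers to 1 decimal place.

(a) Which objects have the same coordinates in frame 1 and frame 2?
the purple circle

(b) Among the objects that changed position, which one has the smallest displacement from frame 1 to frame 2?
the blue square

(moved 0.9)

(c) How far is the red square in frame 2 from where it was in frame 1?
5.1

The red square moved from (5.2, 1.2) to (7.4, 5.8), a distance of √(2.2² + 4.6²) ≈ 5.1.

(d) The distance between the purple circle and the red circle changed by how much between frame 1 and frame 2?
-4.6

Distance in frame 1: 11.8. Distance in frame 2: 7.2.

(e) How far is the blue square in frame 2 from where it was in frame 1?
0.9

The blue square moved from (11.6, 3.6) to (12.5, 3.6), a distance of √(0.9² + 0.0²) ≈ 0.9.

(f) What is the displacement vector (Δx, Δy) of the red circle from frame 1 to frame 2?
(3.3, -4.0)

The red circle was at (3.9, 14.1) in frame 1 and (7.2, 10.1) in frame 2.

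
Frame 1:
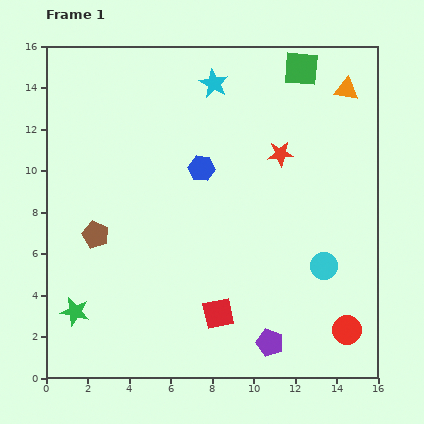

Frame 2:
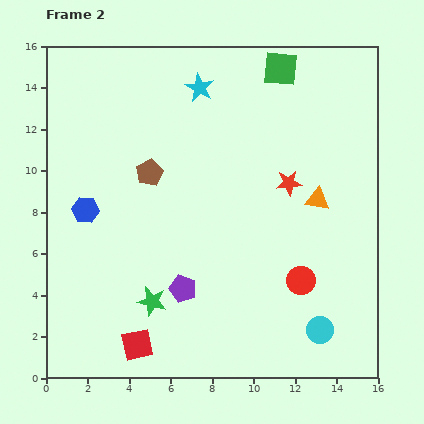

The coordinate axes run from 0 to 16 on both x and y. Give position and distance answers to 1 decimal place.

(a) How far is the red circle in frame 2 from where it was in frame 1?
3.3

The red circle moved from (14.5, 2.3) to (12.3, 4.7), a distance of √(2.2² + 2.4²) ≈ 3.3.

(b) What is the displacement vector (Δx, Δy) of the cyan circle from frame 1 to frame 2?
(-0.2, -3.1)

The cyan circle was at (13.4, 5.4) in frame 1 and (13.2, 2.3) in frame 2.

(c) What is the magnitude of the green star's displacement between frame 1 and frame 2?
3.7

The green star moved from (1.4, 3.2) to (5.1, 3.7), a distance of √(3.7² + 0.5²) ≈ 3.7.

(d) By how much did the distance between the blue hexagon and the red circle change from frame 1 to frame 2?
+0.4

Distance in frame 1: 10.5. Distance in frame 2: 10.9.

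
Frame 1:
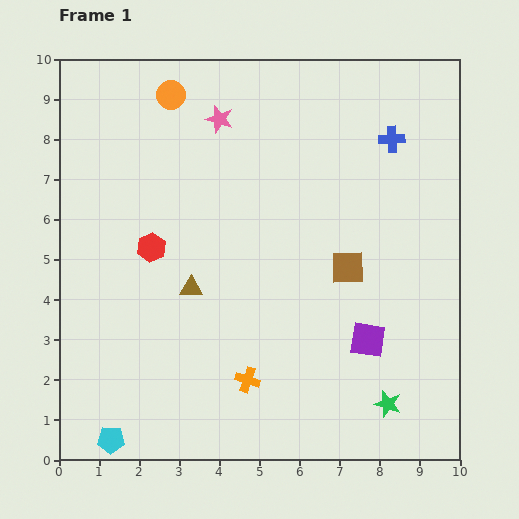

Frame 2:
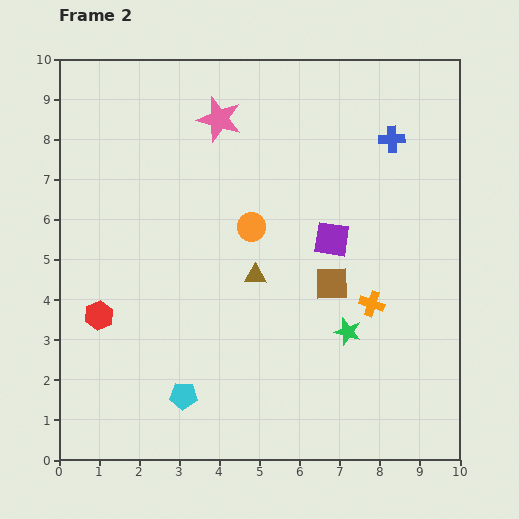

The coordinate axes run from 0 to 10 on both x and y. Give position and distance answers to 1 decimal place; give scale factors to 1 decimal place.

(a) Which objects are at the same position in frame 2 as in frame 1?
the pink star, the blue cross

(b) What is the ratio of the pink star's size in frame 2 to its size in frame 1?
1.6×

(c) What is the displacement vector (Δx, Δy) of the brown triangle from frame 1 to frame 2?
(1.6, 0.3)

The brown triangle was at (3.3, 4.3) in frame 1 and (4.9, 4.6) in frame 2.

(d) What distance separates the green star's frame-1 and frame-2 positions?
2.1

The green star moved from (8.2, 1.4) to (7.2, 3.2), a distance of √(1.0² + 1.8²) ≈ 2.1.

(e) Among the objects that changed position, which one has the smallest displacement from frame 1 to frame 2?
the brown square

(moved 0.6)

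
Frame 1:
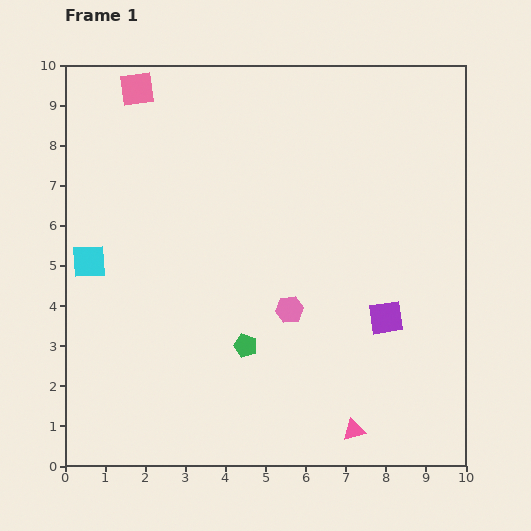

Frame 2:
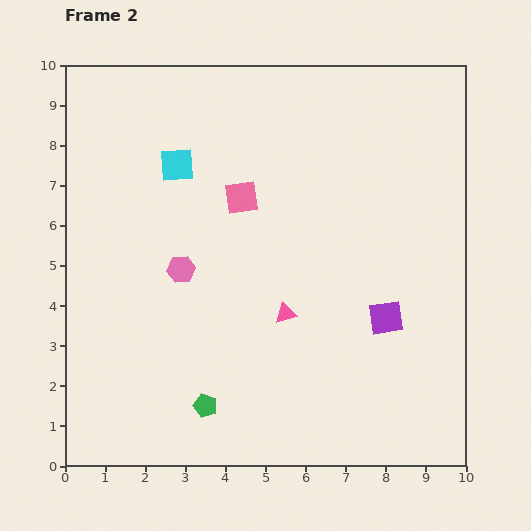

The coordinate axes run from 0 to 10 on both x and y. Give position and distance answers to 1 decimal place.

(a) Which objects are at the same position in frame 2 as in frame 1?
the purple square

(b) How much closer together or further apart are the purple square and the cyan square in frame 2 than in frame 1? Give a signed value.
-1.1

Distance in frame 1: 7.5. Distance in frame 2: 6.4.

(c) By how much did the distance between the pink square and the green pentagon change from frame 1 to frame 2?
-1.6

Distance in frame 1: 6.9. Distance in frame 2: 5.3.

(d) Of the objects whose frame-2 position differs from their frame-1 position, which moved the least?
the green pentagon

(moved 1.8)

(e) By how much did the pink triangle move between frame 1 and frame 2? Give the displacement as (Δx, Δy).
(-1.7, 2.9)

The pink triangle was at (7.2, 0.9) in frame 1 and (5.5, 3.8) in frame 2.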